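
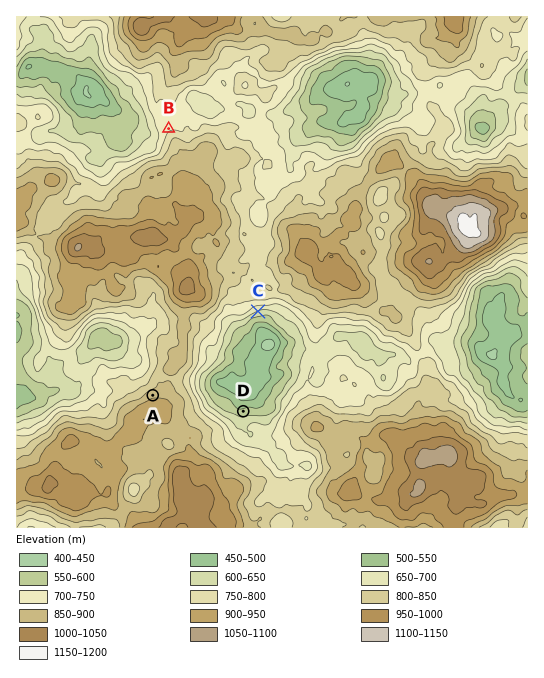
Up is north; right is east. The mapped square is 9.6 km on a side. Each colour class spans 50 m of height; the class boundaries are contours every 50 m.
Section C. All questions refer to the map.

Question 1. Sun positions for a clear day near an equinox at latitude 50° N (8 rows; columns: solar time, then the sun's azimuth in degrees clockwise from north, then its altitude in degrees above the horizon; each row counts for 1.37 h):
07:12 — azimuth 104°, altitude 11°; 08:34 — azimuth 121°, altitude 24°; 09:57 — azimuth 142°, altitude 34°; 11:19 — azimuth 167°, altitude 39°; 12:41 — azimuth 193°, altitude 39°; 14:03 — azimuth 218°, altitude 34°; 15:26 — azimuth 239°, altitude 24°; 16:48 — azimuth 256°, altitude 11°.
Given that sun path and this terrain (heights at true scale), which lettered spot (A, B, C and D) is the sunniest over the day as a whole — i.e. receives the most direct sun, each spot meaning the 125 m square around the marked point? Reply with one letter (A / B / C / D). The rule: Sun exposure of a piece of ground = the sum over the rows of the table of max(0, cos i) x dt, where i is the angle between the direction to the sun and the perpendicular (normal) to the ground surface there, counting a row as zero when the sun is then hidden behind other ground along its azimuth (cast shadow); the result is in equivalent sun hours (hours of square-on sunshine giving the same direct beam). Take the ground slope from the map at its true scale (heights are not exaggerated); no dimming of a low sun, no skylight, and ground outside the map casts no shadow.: C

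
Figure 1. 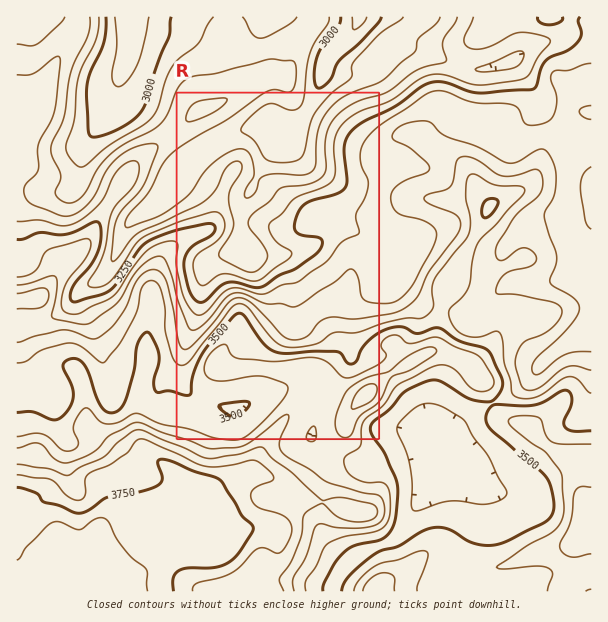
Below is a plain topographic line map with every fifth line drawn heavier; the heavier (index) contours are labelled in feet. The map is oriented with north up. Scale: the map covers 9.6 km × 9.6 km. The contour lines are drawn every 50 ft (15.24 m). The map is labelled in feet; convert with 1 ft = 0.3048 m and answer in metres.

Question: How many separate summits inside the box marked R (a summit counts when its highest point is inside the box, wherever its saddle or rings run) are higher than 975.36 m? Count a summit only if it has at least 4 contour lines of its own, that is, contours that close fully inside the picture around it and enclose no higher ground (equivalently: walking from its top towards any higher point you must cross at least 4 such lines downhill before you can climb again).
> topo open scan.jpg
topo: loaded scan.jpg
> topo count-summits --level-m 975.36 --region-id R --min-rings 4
0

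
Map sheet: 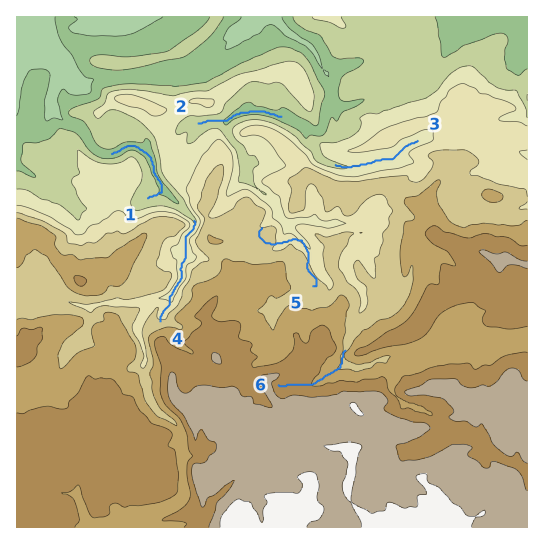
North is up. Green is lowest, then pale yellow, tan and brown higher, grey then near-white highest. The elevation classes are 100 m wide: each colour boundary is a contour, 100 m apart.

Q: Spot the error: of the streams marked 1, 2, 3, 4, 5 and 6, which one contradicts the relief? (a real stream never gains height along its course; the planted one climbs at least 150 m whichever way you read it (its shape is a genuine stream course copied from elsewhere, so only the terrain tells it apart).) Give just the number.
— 5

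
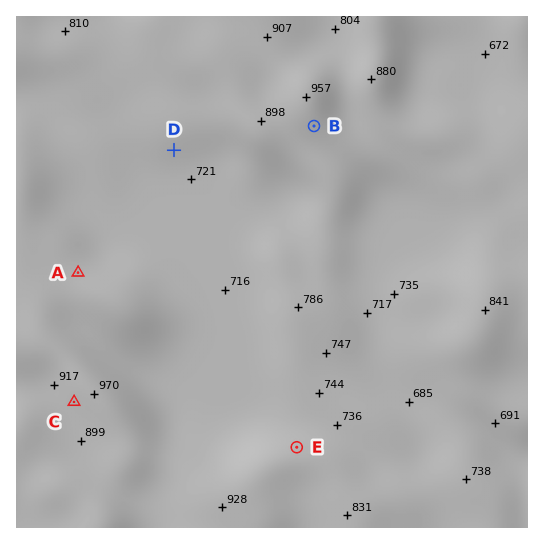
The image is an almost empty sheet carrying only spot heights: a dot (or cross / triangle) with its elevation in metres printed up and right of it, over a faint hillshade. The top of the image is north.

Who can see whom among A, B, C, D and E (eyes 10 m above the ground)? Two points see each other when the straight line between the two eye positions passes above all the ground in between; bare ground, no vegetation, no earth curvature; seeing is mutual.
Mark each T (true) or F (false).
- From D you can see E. T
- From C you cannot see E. T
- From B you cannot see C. T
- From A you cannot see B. F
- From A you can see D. T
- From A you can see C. F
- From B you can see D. F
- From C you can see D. F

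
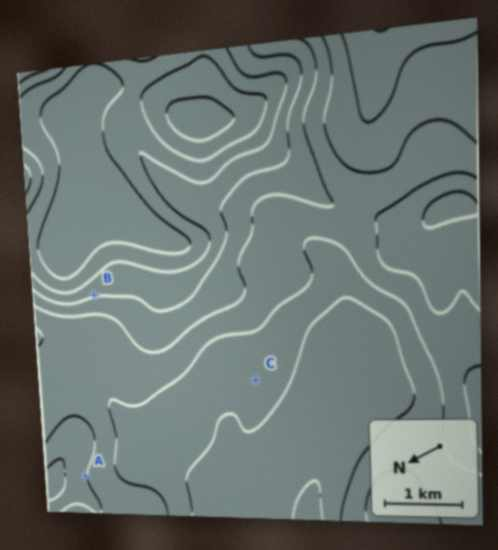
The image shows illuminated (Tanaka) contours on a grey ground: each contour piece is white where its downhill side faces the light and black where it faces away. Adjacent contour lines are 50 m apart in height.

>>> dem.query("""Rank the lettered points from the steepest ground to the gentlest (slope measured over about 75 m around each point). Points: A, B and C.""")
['B', 'A', 'C']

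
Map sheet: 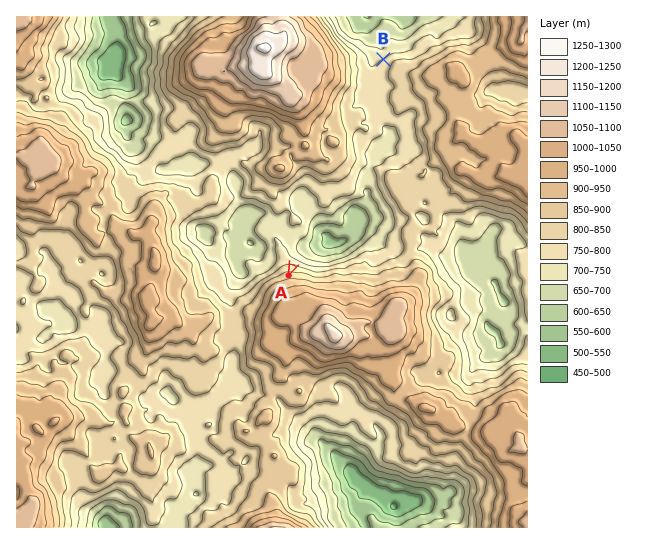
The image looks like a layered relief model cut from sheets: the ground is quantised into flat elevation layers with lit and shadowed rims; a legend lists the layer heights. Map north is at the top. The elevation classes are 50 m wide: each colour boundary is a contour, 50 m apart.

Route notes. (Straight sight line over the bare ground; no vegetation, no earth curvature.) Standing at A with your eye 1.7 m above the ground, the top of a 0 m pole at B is hidden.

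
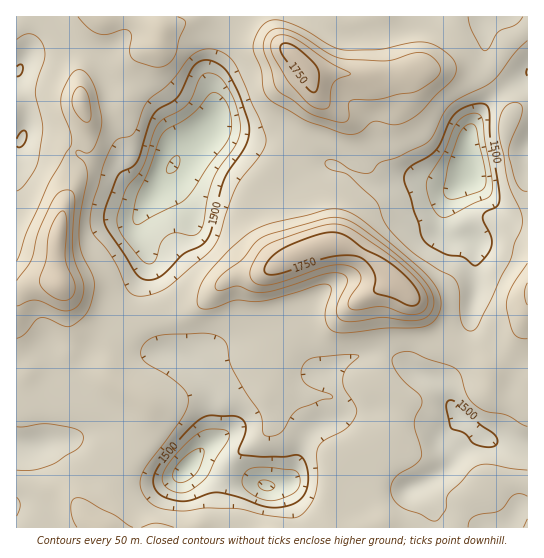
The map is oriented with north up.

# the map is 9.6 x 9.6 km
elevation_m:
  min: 1350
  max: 1780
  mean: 1560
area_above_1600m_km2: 17.6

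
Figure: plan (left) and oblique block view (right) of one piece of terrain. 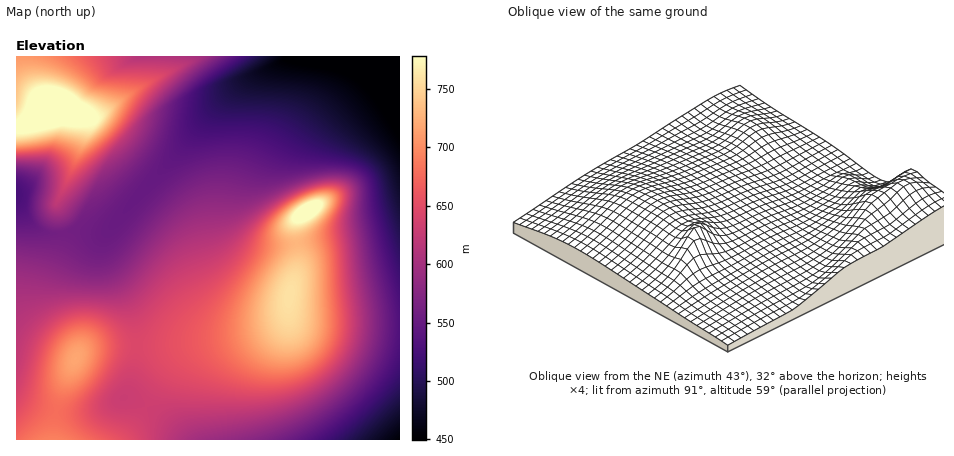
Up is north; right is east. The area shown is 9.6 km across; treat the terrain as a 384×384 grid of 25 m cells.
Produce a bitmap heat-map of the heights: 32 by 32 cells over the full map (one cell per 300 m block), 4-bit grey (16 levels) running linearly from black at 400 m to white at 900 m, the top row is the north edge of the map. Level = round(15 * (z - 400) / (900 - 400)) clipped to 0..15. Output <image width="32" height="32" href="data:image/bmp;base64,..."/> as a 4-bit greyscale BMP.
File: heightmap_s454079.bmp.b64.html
<image width="32" height="32" href="data:image/bmp;base64,Qk12AgAAAAAAAHYAAAAoAAAAIAAAACAAAAABAAQAAAAAAAACAAATCwAAEwsAABAAAAAAAAAAAAAAABEREQAiIiIAMzMzAERERABVVVUAZmZmAHd3dwCIiIgAmZmZAKqqqgC7u7sAzMzMAN3d3QDu7u4A////AIiZiIiHd3ZmZmZVVURDMyKIiIiHd3d3ZmZmZmVVRDMyiIiId3d3d3d3d3ZmZVRDM3iIiId3d3d3d3d3d2ZVRDN4iZmHd3d3d3iIiId3ZVRDeImZiHd3d4iIiImYh3ZVRHeJmZh3d4iIiImZmZh3ZUR3iZmYh3eIiIiZmqqZh2VUd4iZmId3iIiImaqqqYdmVHd4iIh3d4iIiJmquqmHZlRnd3d3d3d4iIiZqruph2ZUZmZ3d2d3d4iImaq7qYdmVGZmZmZmd3d3iImqu6mHZVRmZmVVZmd3d3iJmruph2VEZlVVVVZmd3d3iJqqqYdlRFVVVVVVZmZ3d3iZqqmHZUNVVVVVVVZmZmd4iaqph2VDVVVVVVVVZmZmd4mqqYdVQ0VWVVVVVVZmZmZ5rLqHVENFZmVVVVVVVmZmZ5vLl1QzRWdmVVVVVVVVVVZompdUM0VndmVVVFVVVVVVVWd2VDJVZ4dmVVREVVVVVERVVEMyd3eIdmVVREREREREREMzIpmZmph2VURERERERDMzMiK7uquphmVURERERDMzMyIizMzMupdlVEQzMzMzMzIiIbzdzLuYdlRDMzMzMzMiIiG8zcuqmYdVQzMzMzMiIiIRq7u6mYiHZVQzMiIiIiIhEaqqmYh3d3ZVQzIiIiIhERGZmZiHd3d2ZlRDIiERERER"/>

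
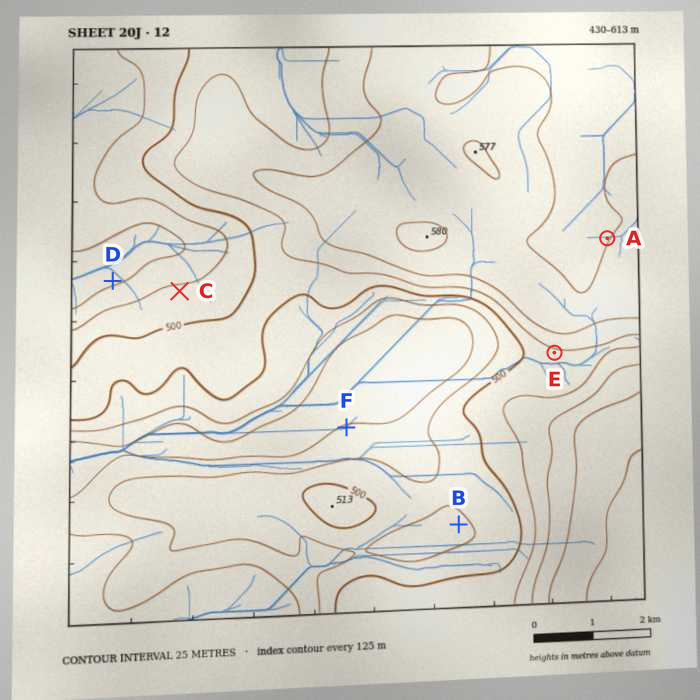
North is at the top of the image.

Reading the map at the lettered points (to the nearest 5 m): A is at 550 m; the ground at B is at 470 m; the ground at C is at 480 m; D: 445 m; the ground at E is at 520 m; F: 450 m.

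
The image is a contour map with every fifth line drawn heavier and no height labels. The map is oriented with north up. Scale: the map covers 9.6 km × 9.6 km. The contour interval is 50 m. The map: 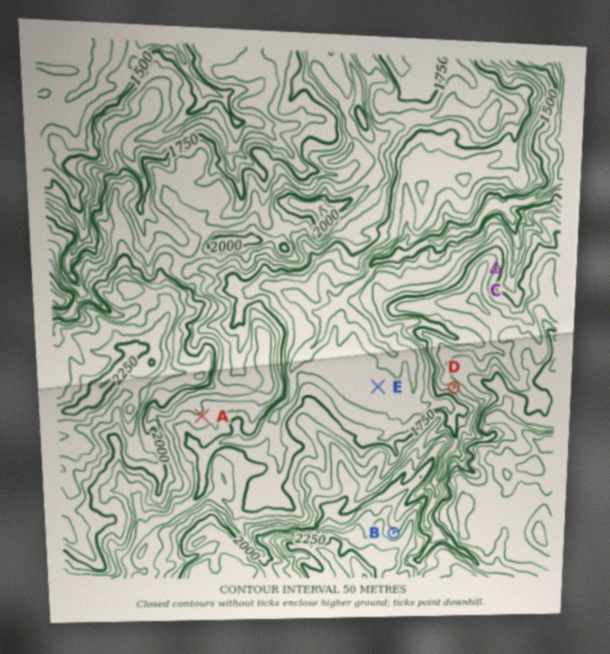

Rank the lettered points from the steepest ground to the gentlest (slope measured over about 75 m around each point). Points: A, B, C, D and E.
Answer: D C B A E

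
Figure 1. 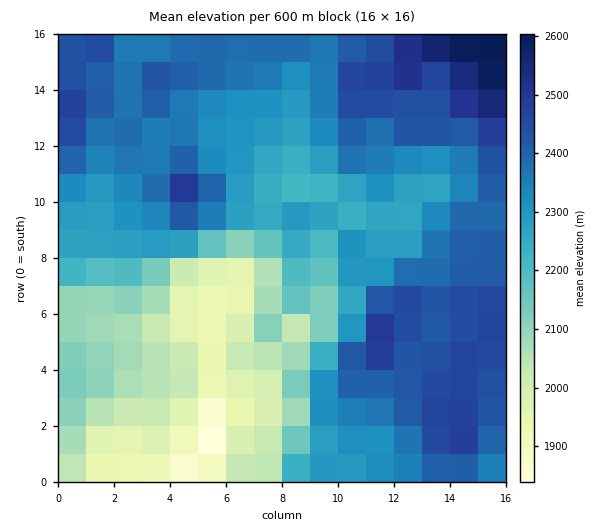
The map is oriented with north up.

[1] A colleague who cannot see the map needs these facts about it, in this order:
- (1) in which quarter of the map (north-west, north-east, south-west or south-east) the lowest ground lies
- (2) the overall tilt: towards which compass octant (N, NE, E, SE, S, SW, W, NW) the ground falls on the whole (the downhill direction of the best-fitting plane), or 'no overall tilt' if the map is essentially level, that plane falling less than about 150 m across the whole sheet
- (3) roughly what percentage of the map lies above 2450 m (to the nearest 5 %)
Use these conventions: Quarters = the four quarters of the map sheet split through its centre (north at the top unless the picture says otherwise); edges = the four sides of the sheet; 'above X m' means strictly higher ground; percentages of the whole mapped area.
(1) The lowest ground is in the south-west quarter.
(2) Overall the map slopes down towards the south-west.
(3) About 15 % of the map lies above 2450 m.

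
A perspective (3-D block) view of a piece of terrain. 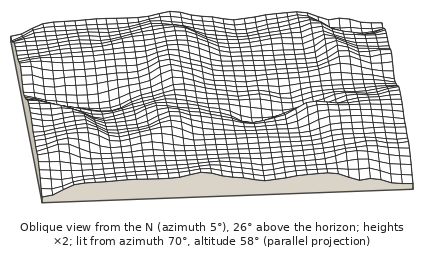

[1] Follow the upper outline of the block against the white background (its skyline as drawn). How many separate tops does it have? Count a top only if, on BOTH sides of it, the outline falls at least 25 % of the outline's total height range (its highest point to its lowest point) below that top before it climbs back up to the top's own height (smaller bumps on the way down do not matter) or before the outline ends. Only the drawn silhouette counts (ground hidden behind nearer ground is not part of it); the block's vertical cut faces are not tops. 0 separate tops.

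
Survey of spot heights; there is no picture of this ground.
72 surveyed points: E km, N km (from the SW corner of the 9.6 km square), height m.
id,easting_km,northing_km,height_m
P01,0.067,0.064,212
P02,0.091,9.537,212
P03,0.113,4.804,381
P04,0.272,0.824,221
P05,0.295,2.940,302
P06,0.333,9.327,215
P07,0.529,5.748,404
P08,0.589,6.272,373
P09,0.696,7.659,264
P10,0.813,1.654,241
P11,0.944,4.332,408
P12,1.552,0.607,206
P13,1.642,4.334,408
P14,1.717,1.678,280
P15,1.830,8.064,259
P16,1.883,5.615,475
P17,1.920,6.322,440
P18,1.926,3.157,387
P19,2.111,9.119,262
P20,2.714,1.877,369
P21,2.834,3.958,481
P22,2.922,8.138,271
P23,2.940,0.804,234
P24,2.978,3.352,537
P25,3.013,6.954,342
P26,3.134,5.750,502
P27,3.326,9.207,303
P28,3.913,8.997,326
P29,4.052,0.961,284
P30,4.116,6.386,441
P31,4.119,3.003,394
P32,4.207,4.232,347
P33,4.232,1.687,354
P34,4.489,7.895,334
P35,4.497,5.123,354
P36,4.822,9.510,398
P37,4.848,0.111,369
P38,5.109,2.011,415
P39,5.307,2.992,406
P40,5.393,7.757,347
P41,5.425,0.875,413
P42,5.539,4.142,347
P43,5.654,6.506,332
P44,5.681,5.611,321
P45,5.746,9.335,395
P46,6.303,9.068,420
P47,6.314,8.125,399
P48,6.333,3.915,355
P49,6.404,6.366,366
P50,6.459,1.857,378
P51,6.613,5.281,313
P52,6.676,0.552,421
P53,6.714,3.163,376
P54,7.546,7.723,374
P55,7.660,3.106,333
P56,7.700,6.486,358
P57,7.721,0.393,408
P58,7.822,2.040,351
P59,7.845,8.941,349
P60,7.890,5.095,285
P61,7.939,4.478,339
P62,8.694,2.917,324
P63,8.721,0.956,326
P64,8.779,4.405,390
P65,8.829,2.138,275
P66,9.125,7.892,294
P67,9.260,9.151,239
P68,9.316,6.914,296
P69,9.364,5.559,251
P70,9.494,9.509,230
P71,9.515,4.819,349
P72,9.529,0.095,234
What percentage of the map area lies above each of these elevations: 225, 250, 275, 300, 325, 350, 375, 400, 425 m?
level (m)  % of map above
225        96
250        91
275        84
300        76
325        64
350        48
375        34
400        18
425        9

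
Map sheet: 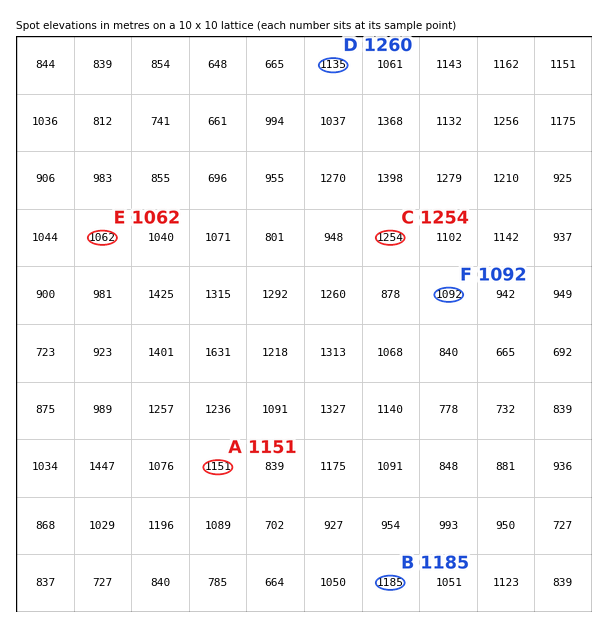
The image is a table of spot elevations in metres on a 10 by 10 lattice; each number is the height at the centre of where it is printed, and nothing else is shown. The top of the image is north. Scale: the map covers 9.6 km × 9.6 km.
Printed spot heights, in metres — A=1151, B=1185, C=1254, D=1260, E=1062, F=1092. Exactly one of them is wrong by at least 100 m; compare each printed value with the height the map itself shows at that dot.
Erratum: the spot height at D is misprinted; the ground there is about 1135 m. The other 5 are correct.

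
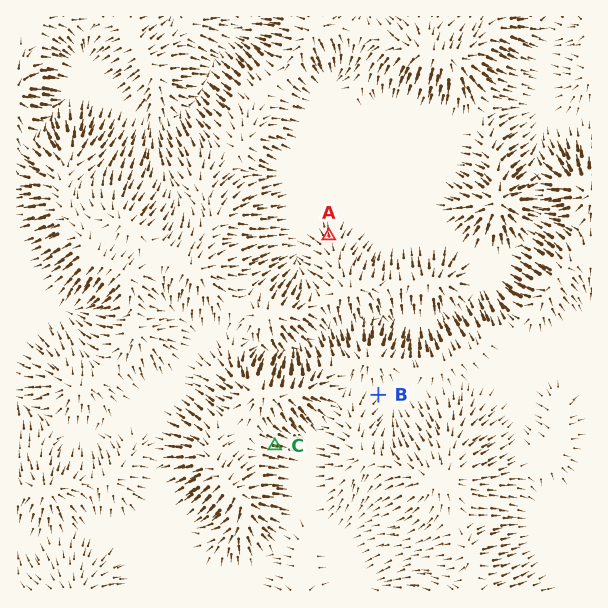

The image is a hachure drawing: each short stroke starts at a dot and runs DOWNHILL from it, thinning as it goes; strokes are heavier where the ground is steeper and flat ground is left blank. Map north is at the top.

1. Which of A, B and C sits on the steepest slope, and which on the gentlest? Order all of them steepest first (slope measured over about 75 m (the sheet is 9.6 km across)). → C A B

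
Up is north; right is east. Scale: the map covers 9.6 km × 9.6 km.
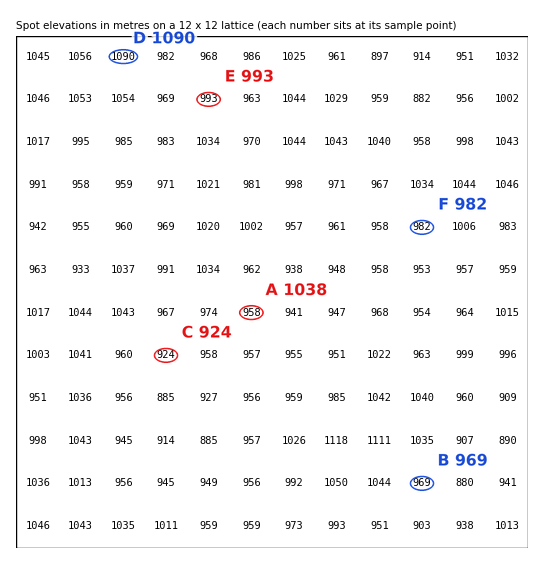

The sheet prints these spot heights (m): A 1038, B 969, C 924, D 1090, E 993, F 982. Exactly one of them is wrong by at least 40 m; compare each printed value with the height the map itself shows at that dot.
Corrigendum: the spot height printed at A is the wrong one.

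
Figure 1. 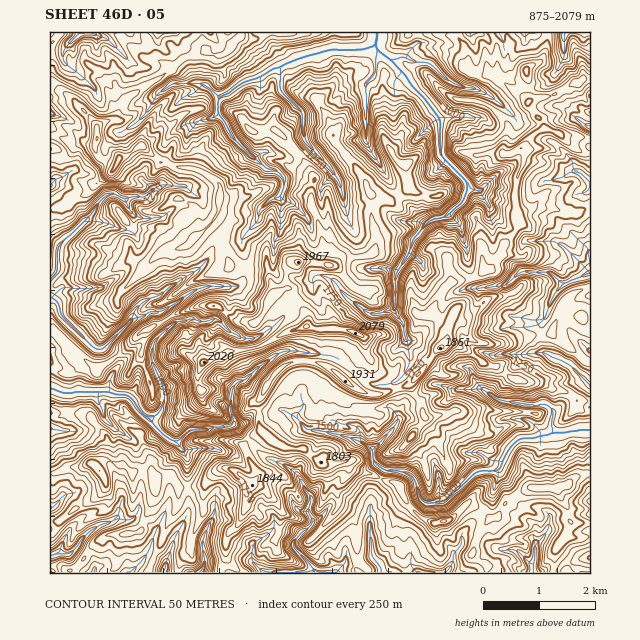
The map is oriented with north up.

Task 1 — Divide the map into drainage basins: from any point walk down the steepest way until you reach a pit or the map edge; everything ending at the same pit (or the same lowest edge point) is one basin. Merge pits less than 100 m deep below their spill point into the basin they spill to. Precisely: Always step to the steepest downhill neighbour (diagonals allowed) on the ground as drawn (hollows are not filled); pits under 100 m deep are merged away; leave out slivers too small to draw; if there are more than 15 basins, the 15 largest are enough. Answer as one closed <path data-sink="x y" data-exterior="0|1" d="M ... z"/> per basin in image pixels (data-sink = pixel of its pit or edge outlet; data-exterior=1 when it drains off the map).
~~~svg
<path data-sink="377 33" data-exterior="1" d="M457 32l-236 0 2 6 8 6-3 8-10 4-13-6-17 6-25 20-32 19-8 8-9 18-7 0-10 6-2 21 6 11 15 5 5-7 21-11 20 17 5 0 9 4 18 2 20 9 6 8 0 13-1 13-6 9 10 10 1 20 6 14 36 1 9 27 10-5 5 2 9 16 7 7 2 13 7 3 30 0 19 9 10-3 28 3 12-8 5-15 7 0 7-5 8-17 8-9 29-8 6-6 4 0 12-13 3-12 13-14 4-8-6-30 3-17 9-22-3-6 12-15 9-5-3-8-6-4-7-14-7-8-21-16-10-4-14 0-8-5 0-14-3-8-7-9z"/><path data-sink="590 430" data-exterior="1" d="M432 312l-6 3-7 0-5 15-7 6-13 2-9-3-11 0-10 3 4 19-23 23-16-13-14-5-22 0-12 5-7 8-16 25 3 30 17 15 13 4 13 0 20 15 25-2 6 7 5 2 38 13 9 20 12 12 16 8 15-5 17-15 4 0 10 5 9 9 5 0 13-17 20-13 29 0 12-4 9-8 12-2 0-72-13-1-7-7-16-4-14-7-11 0-17-5-14-11-15-4-16-13-14-7-6 0 1-17-5-2z"/><path data-sink="53 389" data-exterior="0" d="M288 288l-14 7-5 4-7 17-9 8-17-3-15-13-9-3-11 0-25 9-34 18-21 23-21 14-22-13-23-25-5 0 0 74 24 9 13 1 6 5 14 18 0 9-5 15 20 2 10 9 7-3 11 1 6 7 4-2 10 0 11 12 21-3 17-16 14 1 19 14 5-6 0-6-9-14-4-13 11-10 7-4-3-4-1-27 16-25 14-12 16-3 20 4 21 16 23-23-5-21-18-7-30 0-7-3-2-13-7-7z"/><path data-sink="50 297" data-exterior="1" d="M142 146l-21 11-8 14-27 23-12 4-11 9-13 2 0 121 5 1 23 25 19 13 24-14 21-23 34-18 25-9 11 0 9 3 15 13 17 3 9-8 7-17 6-6-9-27-36-1-6-14-1-20-10-10 6-9 0-29-21-13-36-7z"/><path data-sink="590 274" data-exterior="1" d="M540 207l-7 0-14 7 1 9-4 8-13 14-3 12-12 13-4 0-8 7-22 4-10 8-13 23 12 12 6 2 3-10 12 10 2 8 7 6 22 5 13-2 17-7 22-1 5-4 8-16 30 4 0-110-7 0-6 5-8 0-16-6z"/><path data-sink="335 572" data-exterior="1" d="M263 432l-8 3-11 10 4 13 9 14 0 6-6 7-4 19-9 20-11 11-1 20 2 6 10 12 129 0-1-5-5-4-4-10 1-21-3-12-9-10-8-5-1-17 11-17-1-10-23 2-20-15-13 0-10-3z"/><path data-sink="380 565" data-exterior="0" d="M349 462l-2 0 1 10-11 17 1 17 8 5 9 10 3 12 0 26 11 14 117-1 2-6-16-11 6-20 12-16-9-10-10-5-4 0-17 15-14 5-5-2-12-6-12-12-9-20-38-13-5-2z"/><path data-sink="80 33" data-exterior="1" d="M143 32l-93 1 0 48 3 0 37 36 7 14 4-7 6-3 7 0 3-4 6-14 8-8 37-24-2-4-9-9z"/><path data-sink="533 572" data-exterior="1" d="M557 488l-29 0-20 13-11 15-6 2-6 6-7 11-6 20 16 11-1 7 65 0 2-2 1-21 9-12 26-1 0-13-16 0-5-4-1-11z"/><path data-sink="56 554" data-exterior="0" d="M112 462l-10 0-5 4 9 16 0 4-6 9-24 13-16 13-10 0 0 52 20 0 15-15 4-8 7-7 12-8 27-2 8-5 0-5 12-28 0-17-5-7-11-1-7 3-7-7z"/><path data-sink="590 385" data-exterior="1" d="M452 316l-5 18 0 9 6 0 14 7 16 13 15 4 14 11 33 6 9 6 16 4 7 7 13-1 0-38-6-2-32-27-34 5-10 5-27 0-8-3-7-6-2-8z"/><path data-sink="590 182" data-exterior="1" d="M549 129l-7 0-7 4-12 15 3 6-9 22-3 17 4 22 15-8 20 1 16 6 8 0 13-7 0-53-14-5-17-16z"/><path data-sink="200 572" data-exterior="1" d="M229 469l-10 0-13 13-3 13 2 15-12 23-3 18-9 11-3 11 43-1 0-6 5-7 1-24 14-16 10-31 0-5-6-6z"/><path data-sink="94 572" data-exterior="1" d="M170 476l-10 0-5 3 0 16-12 28 0 5-4 4-14 3-17 0-6 3-13 12-4 8-14 14 76 1 15-32 4-15 12-22 0-19z"/><path data-sink="590 33" data-exterior="1" d="M590 32l-43 0 0 15-4 12-12 7-5 5 0 4-5 3-9 0-6-9 4-22-3-14-14-1-1 4 5 12 0 27 7 8 24 18 25-6 31-17 6 0z"/>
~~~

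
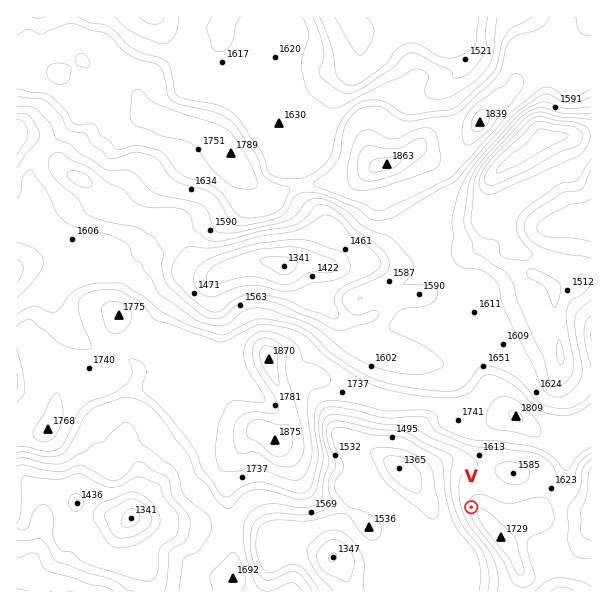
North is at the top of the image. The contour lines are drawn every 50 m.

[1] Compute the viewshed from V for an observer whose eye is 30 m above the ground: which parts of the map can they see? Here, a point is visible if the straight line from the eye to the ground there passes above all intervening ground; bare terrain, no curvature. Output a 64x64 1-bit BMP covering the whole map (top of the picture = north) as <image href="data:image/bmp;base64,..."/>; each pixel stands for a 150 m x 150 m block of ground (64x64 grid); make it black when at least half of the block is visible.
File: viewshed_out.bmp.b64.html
<image width="64" height="64" href="data:image/bmp;base64,Qk0+AgAAAAAAAD4AAAAoAAAAQAAAAEAAAAABAAEAAAAAAAACAAATCwAAEwsAAAIAAAAAAAAA////AAAAAAD8AAD/+f/+APwAAPvx//wA+AAA++H/+ADwAAD/wf/gAHAAAP+B/+AA4AAA/4H/wAAAAAD/wf/AAAAAAf/h/+AAAAAB+f//8AAAAAHx///wAAAAAcH//+AAAAABgf/+8AgAAAAB//78eAAAAAP//n/4AAAAB/////gAAAAH////+AAAAAf////4AAAAA////8AAAAAD///PgAAAAAP//AcAAAAAA//+AAAAAAAD/4AAAAAAAAf8AAAAAAAAB/AAAAAAAAAMAAAAAAAAAAwAAAAAAAAADAAAAAAAAAAAAAAAAAAAAAAAAAAAAAAAAAAAAAAAAAAAAAAAAAAAAAAAAAAAAAAAAAAAAAAAAAAAAAAAAAAAAAAAAAAAAAAAAAAAAAAAAAAAAAAAAAAAAAAAAAAAAAAAAAAAAAAAAAAAAAAAAAAAAAAAAAAAAAAAAAAAAAAAAAAAAAAAAAAAAAAAAAAAAAAAAAAAAAAAAAAAAAAAAAAAAAADgAAAAAAAAABAAAAAAAAAAAAAAAAAAAAAAAAAAAAAAAAAAAAAAAAAAAAAAAAAAAAAAAAAAAAAAAAAAAAAAAAAAAAAAAAAAAAAAAAAAAAAAAAAAAAAAAAAAAAAAAAAAAAAAAAAAAAAAAAAAAAAAAAAAAAAAAAAAAAAAAAAAAAAAAAAAAAAAAAAAAAAAA=="/>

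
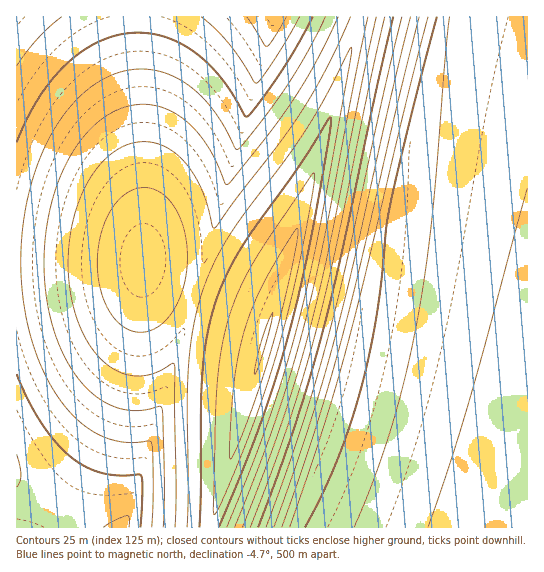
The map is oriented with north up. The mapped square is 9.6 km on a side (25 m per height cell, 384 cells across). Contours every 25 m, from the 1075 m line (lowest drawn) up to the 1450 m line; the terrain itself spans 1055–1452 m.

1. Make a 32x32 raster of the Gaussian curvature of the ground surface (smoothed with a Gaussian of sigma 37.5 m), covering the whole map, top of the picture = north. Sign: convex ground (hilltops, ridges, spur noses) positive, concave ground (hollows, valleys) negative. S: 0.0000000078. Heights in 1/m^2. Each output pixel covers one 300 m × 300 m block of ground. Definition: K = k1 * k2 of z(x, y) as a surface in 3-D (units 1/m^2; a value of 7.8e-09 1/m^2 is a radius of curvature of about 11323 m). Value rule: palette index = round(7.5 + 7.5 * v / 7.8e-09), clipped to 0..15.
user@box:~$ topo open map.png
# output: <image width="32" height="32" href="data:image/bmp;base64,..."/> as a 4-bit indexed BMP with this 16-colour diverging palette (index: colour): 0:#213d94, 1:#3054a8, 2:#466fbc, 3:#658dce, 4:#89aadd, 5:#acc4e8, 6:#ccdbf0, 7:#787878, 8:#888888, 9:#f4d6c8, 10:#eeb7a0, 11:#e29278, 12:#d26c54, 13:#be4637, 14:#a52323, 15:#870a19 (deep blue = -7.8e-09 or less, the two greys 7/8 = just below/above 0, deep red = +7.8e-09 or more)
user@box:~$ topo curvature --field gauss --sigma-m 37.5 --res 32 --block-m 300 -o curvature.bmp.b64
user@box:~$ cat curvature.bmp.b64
<image width="32" height="32" href="data:image/bmp;base64,Qk12AgAAAAAAAHYAAAAoAAAAIAAAACAAAAABAAQAAAAAAAACAAATCwAAEwsAABAAAAAAAAAAlD0hAKhUMAC8b0YAzo1lAN2qiQDoxKwA8NvMAHh4eACIiIgAyNb0AKC37gB4kuIAVGzSADdGvgAjI6UAGQqHAHZnd853d0d3d3d3d3d3d3d3d3ePd3d3d3d3d3d3d3d3d3d3fXd3iHd3Z3d3d3d3d3d3d3qHd4p3d2d3d3d3d3d3d3d4h3d8d3dnd3d3d3d3d3d3d2iHfYd3dnd3d3d3d3d3d4hXiHrXd3V3d3d3d3d3d4iIdYiI93d1d3d3d3d3d3iIiIOIiPh3dnd3d3d3d3d4iIiCeIjcd3dnd3d3d3d3iIiIhEiIn3d3V3d3d3d3d4iIiIcYiI+Hd2d3d3d3d3eIiIiICIiPp3d2d3d3d3d4iIiIiBaIivd3dnd3d3d3eIiIiIhhiIj3d3Z3d3d3d3iIiIiIgIiI+Hd3d3d3d3d4iIiIiIB4iLt3d3d3d3d3eIiIiIiFSIiNd3d3d3d3d3iIiIiIiBiIfId3d3d3d3d3iIiIiIgoiHqHd3h3d3d3d4iIiIiIRod4l3d4d3d3d3eIiIiIiHSHd4d3eId3d3d3eIiIiIiFh3d3d3iHd3d3d3iIiIiIhnd3dnd3h3d3d3d3iIiIiId3d3V3d4h3d3d3d4iIiIiHh3d0d3eId3d3d3d4iIiId5d3dWd3iHd3d3d3d3iIh3eYd3c3d3iHd3d3d3d3d3d3ind3N3d4h3d3d3d3d3d3d3t3dzZ3eId3d3d3d3d3d3d6h3dkd3iHd3d3d3d3d3d3eKd3c3d3iHd3"/>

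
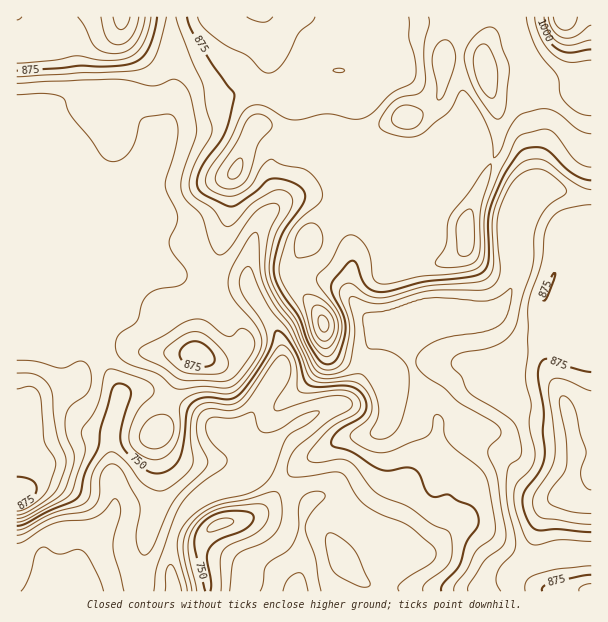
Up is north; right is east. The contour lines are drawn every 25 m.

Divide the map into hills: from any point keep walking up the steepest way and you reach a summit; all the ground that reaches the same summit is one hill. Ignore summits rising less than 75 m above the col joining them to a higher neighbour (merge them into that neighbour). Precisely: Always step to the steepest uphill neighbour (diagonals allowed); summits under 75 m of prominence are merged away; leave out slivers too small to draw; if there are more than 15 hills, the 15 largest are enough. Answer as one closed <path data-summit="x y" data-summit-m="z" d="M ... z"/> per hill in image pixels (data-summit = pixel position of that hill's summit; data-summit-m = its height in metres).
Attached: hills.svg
<path data-summit="564 17" data-summit-m="1096" d="M591 16l-420 0 3 88-15 42-3-11-11-13-26-26-5-2-24 0-13 3-17 6-16 13-7 16-6 20 0 7 39 92 2 20 9-11 9-2 18 4 30-3 35 13 34 18 41-4 0-23 8-32 6-10 14-15 12-7 11-3 18 0 18 6 10-2 1 22 6 24 0 24-3 23 9 15 33 36-10-2-7 0-2 2-12 36-13 22-20 6-31 16-26 21-18 7-15 16 3-10-5-9-10-7-9-16-15-11-16-9-38-15-16 0-8 3-5 7-8 30 2 49 3 11-1 19-6 11-24 22-10 27-16 14-3 4 1 4 117 0-3-44 5-18 9-17 17-14 62-27 7 3 37 26-5 17 0 46-6 23 1 5 295-1-1-37-36 0-16 6-12 0-21-12-27-20-14-5-10 3-26 24-12 4-16-1-15-6-12-13 14 2 16-47 13-14 12-6 7-7 3-40-5-15 4-8 23-25 10-7 17-7-8-34-25 2-16 4 11-7 39-15 16-10 6-10 6-20 0-7-3-6 0-21 10-26 16-22 12 0 29 8 11-1z"/><path data-summit="566 495" data-summit-m="936" d="M552 188l-12 0-5 6-18 33-3 9 0 21 3 6 0 7-3 12-9 18-16 10-49 20 40-4 8 34-17 7-10 7-23 25-4 8 5 15-3 40-7 7-12 6-13 14-16 47-12 0 10 11 22 7 15-1 14-9 13-15 15-6 14 5 27 20 21 12 12 0 16-6 37 0 0-357-19-3z"/><path data-summit="197 354" data-summit-m="895" d="M96 258l-12 1-11 10-5 15-1 28 7 15 23 18 23 45 0 6 11-5 16 0 38 15 30 20 7 12 14 13 8-25 38-60 0-21-4-10-26-42-2-6-14-1-17 4-12 0-34-18-35-13-30 3z"/><path data-summit="122 17" data-summit-m="984" d="M170 16l-154 1 1 319 27 0 15-5 20 1-9-11-3-9 1-28 4-9 0-20-41-96 0-7 9-29 13-15 15-8 22-6 24 0 5 2 26 26 11 13 3 11 15-42-2-77z"/><path data-summit="17 494" data-summit-m="899" d="M63 331l-13 1-6 4-28 0 1 256 37 0 4-8 16-14 10-27 24-22 7-15-5-75 10-32 0-9-23-45-14-11z"/><path data-summit="324 324" data-summit-m="983" d="M317 196l-18 0-17 6-20 19-9 19-6 33 1 12 30 50 4 10 0 21-38 60-8 20 4 12-1 8 13-14 18-7 26-21 31-16 20-6 13-22 12-36 2-2 16 0-32-34-9-15 3-23 0-24-4-15-4-28-9-1z"/><path data-summit="219 524" data-summit-m="781" d="M264 472l-63 27-17 14-9 17-5 18 0 25 4 19 122-1 6-27 0-46 5-17z"/>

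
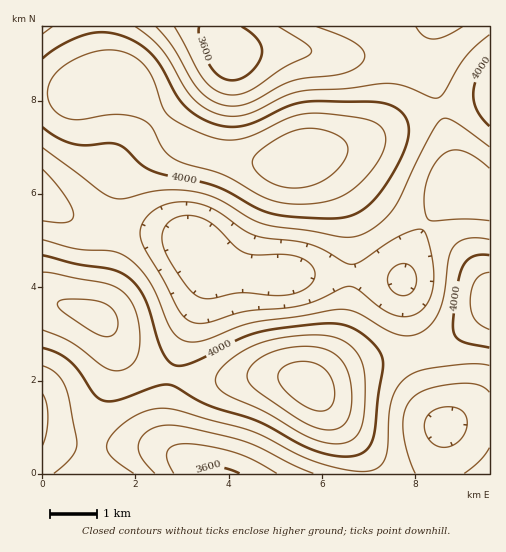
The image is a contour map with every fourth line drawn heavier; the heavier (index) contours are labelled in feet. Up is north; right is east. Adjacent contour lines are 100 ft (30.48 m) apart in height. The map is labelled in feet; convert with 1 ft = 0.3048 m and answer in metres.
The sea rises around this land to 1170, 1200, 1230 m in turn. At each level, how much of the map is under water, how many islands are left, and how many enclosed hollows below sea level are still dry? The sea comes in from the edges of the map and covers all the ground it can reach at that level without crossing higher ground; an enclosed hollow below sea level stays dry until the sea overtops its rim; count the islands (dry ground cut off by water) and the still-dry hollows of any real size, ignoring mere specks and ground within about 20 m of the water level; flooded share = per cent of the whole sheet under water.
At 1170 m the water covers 33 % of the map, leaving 0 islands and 0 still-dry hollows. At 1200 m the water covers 54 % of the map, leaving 0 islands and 0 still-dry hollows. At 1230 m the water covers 71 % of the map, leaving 1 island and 0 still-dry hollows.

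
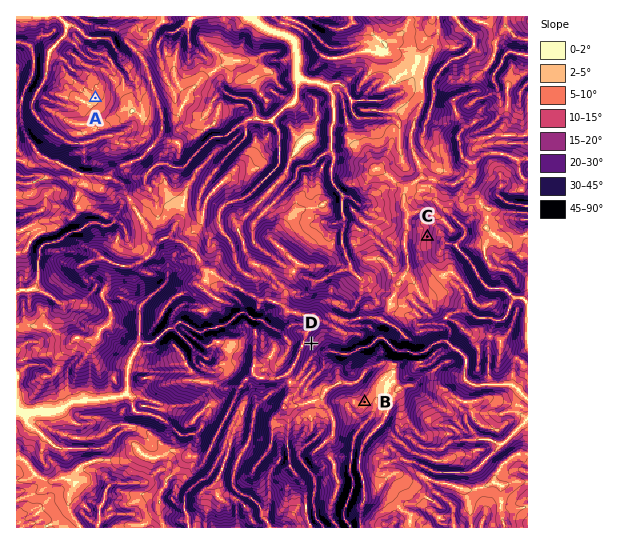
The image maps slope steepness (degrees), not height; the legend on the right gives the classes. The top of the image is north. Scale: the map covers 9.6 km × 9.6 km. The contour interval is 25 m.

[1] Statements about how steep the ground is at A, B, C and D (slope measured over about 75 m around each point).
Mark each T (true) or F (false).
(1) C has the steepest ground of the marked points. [F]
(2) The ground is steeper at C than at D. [F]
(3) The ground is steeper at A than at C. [F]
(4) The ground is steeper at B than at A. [T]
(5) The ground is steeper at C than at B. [T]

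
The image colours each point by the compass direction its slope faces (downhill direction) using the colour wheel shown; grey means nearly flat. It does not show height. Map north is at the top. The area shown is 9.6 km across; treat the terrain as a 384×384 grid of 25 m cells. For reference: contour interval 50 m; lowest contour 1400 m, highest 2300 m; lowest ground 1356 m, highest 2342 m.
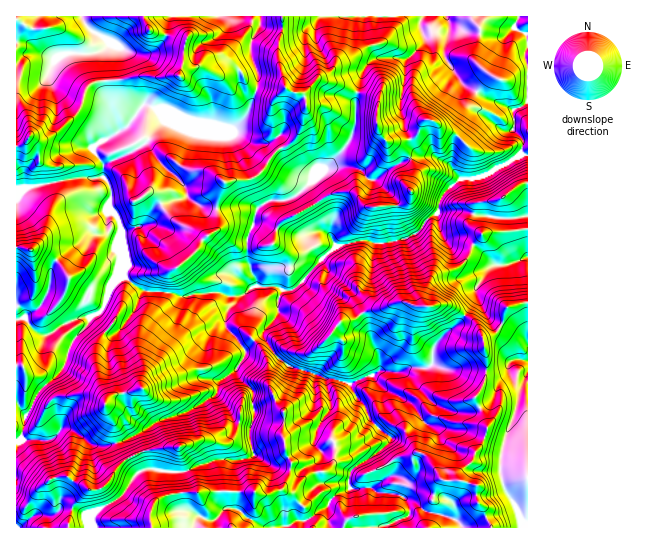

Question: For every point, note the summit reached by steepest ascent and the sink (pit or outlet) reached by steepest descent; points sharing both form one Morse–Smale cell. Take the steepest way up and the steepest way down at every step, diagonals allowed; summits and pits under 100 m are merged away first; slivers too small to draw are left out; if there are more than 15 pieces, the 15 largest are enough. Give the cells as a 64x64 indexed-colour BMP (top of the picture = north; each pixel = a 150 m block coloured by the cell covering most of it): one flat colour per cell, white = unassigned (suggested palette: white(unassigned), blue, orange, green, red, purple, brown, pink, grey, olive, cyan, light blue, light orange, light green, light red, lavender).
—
<image width="64" height="64" href="data:image/bmp;base64,Qk12CAAAAAAAAHYAAAAoAAAAQAAAAEAAAAABAAQAAAAAAAAIAAATCwAAEwsAABAAAAAAAAAA////ALR3HwAOf/8ALKAsACgn1gC9Z5QAS1aMAMJ34wB/f38AIr28AM++FwDox64AeLv/AIrfmACWmP8A1bDFAGZmZmZiIiIiIiIiIiIiIiIiIiIiIiIiKZmZmZmZn///ZmZmZmIiIiIiIiIiIiIiIiIiIiIiIiIiKZmZmZmf//BmZmZmZmIiIiIiIiIiIiIiIiIiIiIiIiIpmZmZmf//8GZmZmZmZiIiIiIiIiIiIiIiIiIiIiIiIimZmZmZ//8AZmZmZmZmZiIiIiIiIiIiIiIiIiIiIimZmZmZmZn/8ABmZmZmZmZmIiIiIiIiIiIiIiIiIiIimZmZmZmZn//wAGZmZmZmZmZiIiIiIiIiIiIiIiIiIiKZmZmZmZ////AAZmZmZmZmZmZmZmYiIiIiIiIiIiIiIpmZmZmZmf//8ABmZmZmZmZmZmZmZmZiIiIiIiIiIiIimZmZmZmZn//wAGZmZmZmZmZmZmZmZmZmZiIiIiIiIiIpmZmZmZmZ//AAZmZmZmREZmZmZmZmZmZiIiIiIiIiIiKZmZmZmZn/8AAEREZmRERERmZmZmZmZmIiIiIiIiIiIimZmZmZmZ/wAAREREREREREZmZmZmZmYiIiIiIiIiIpmZmZmZmZn/8ABEREREREREREZmZmZmIiIiIiIiIiIpmZmZmZmZmf/wAARERERERERERERmZmYiIiIiIiIiIimZmZmZmZmf//AABERERERERERERERmYiIiIiIiIiIimZmZmZu7u7D//wAAREREREREREREREQiIiIiIiIiIiKZmZmZu7u7sA//AABERERERERERERERCIiIiIiIiIiKZmZmZu7u7uwD/8AAAREREREREREREREQiIiIiIiIiMzmZmZm7u7u7sA//AAAAREREREREREREREIiIiIiIzMzMzmTm7u7u7uwAP8AAABERERERERERERERCIiIjMzMzMzMzMzM7u7u7AA/wAAAEREREREREREREREQiIjMzMzMzMzMzMzu7u7sAAAAAAABEREREREREREREQiIjMzMzMzMzMzMzO7u7uwAAAAAAAERERERERERERERCIjMzMzMzMzMzMzMzu7u7AAAAAHcABERARERERERERCIiMzMzMzMzMzMzMzM7u7uwAAAHd3AARAAERERERERCIiIjMzMzMzMzMzMzMzO7u7sAB3d3d3dwAAREREREREIiIiIzMzMzMzMzMzMzMzu7uwAHd3d3d3cAAERERERERCIiIjMzMzMzMzMzMzMzM7u7AAd3d3d3dwAAREREREREIiIiMzMzMzMzMzMzMzMzu7u7t3d3d3d3cAAEERERERERIiIzMzMzMzMzMzMzMzM7u7u3d3d3d3dwABEREREREREVUiIzMzMzMzMzMzMzMzu7u7d3d3d3d3cRERERERERERVSIiMzMzMzMzMzMzMzM7u7t3d3d3d3d3ERERERERERVVUiVTMzMzMzMzMzMzMzu7u3d3d3d3d3cRERERERERFVVVVVUzMzMzMzMzMzMzO7u7d3d3d3d3cREREREREREVVVVVVVMzMzMzMzMzMzO7u7t3d3d3d3dxERERERERERVVVVVVVVMzMzMzMzMzO7u7u3d3d3d3d3ERERERERERFVVVVVVVVVVVVVMzM7u7u7u7d3d3d3d3cRERERERERERVVVVVVVVVVVVVVM7u7u7u7t3d3d3d3dxERERERERERFVVVVVVVVVVVVVUzu7u7u7u3d3d3d3dxEREREREREREVVVVVVVVVVVVVVVW7sAAAAAd3d3d3d3ERERERERERERFVVVVVVVVVVVVVVQAAAAAAB3d3d3d3cRERERERERERERERVVVVVVVVVVVVAAAAAAAOd3d3d3dxEREREREREREREREVVVVVVVVVVVVQAAAAAA7u7ud3dxERERERERERERERERFVVVVVVVVVVVUAAAAADu7u7u7uERERERERERERERERERVVVYiFVVVVVVVVAAAO7u7u7u4REREREREREREREREREYiIiIiFVVVVVVVVAA7u7u7u4AARERERERERERERERERGIiIiIiFWIVVVVVVDu7u7u7gAAARERERERERERERERERiIiIiIiIiFVVVVXN7u7u7u4AAAEREREREREREREREREYiIiIiIiIVVVVVc3d3e7u7u4AABERERERERERERERERiIiIiIiIiFVVVczd3d3u7u7qAAARERGqqhERERERERGIiIiIiIiIhVWIzN3d3d7u7qqgABGqqqqqoREREREREYiIiIiIiIiFWIjM3d3d3e7uqqoKqqqqqqqhERERERERGIiIiIiIiIiIiMzd3d3d7u6qqqqqqqqqqqoREREREREYiIiIiIiIiIjMzN3d3d3e6qqqqqqqqqqqqhERERERERiIiIiIiIiIzMzM3d3d3d3qqqqqqqqqqqqqERERERERGIiIiIiIiMzMzMzd3d3d3dAAAAAKqqqqqqoREREREREYiIiIiIiMzMzMzN3d3d3d0AAAAAAKqqqqqhERERERERGIiIiIiMzMzMzM3d3d3d3QAAAAAAqqqqqqERERERERERiIiIiIzMzMzMwAAAAAANAAAAAACqqqqqERERERERERERERiIjMzMzMzAAAAAAAAAAAAAAKqqqqoREREREREREREREYiMzMzMzMAAAAAAAAAAAACqqqqqqqERERERERERERERiIzMzMzMwAAAAAAAAAAAqqqqqqqqoRERERERERERERGIjMzMzMzAAAAAAAAAAAqqqqqqqqqhEREREREREREREYiMzMzMzM"/>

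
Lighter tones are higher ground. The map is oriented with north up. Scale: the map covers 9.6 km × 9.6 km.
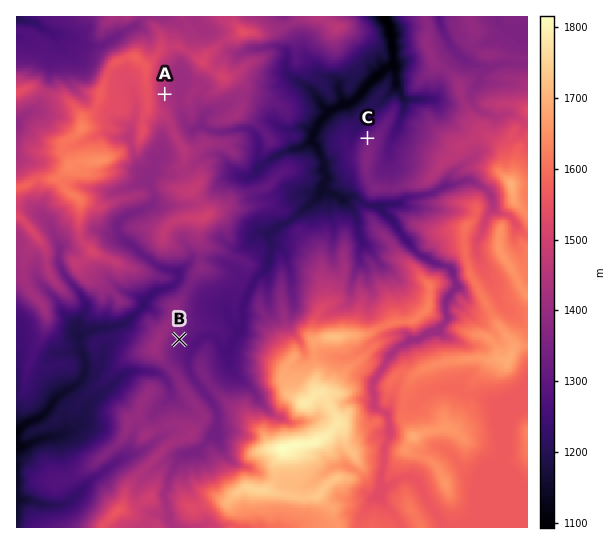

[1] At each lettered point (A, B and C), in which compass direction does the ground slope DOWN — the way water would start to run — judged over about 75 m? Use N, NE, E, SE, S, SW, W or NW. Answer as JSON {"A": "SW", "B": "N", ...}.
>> {"A": "E", "B": "SE", "C": "NW"}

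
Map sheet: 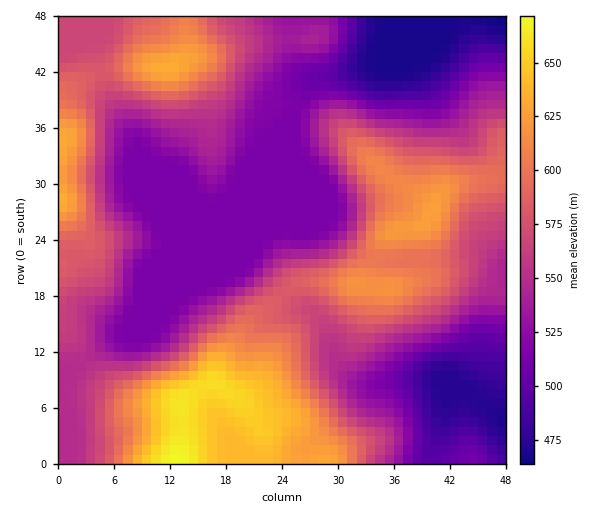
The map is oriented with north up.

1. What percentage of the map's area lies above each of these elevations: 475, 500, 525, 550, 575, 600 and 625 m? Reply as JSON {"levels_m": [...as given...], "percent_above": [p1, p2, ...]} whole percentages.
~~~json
{"levels_m": [475, 500, 525, 550, 575, 600, 625], "percent_above": [95, 89, 67, 52, 36, 21, 9]}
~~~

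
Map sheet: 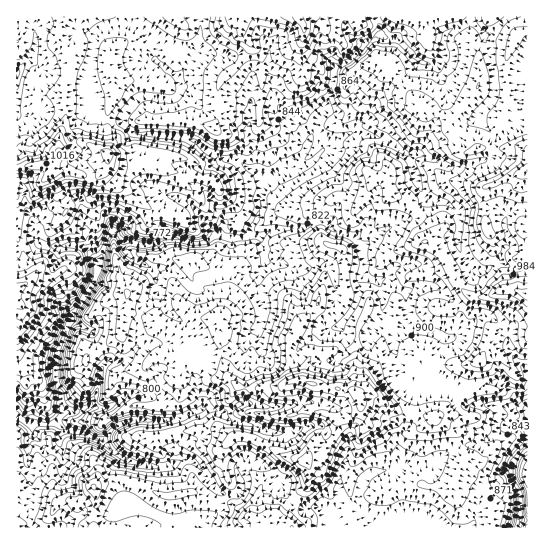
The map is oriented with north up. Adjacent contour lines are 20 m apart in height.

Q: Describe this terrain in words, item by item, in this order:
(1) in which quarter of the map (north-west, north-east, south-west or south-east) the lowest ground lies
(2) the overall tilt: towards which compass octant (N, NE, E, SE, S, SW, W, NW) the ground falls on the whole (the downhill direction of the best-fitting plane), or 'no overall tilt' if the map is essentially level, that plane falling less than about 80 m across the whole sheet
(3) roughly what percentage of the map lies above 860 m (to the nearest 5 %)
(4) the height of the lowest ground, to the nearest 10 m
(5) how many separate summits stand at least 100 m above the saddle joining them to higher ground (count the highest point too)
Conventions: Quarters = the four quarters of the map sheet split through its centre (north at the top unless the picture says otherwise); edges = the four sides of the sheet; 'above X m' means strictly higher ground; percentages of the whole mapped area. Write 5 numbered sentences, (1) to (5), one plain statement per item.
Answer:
(1) The lowest ground is in the south-west quarter.
(2) Overall the map slopes down towards the south-west.
(3) Ground above 860 m makes up about 65 % of the sheet.
(4) The lowest point is down at roughly 630 m.
(5) 4 summits rise at least 100 m above their surroundings.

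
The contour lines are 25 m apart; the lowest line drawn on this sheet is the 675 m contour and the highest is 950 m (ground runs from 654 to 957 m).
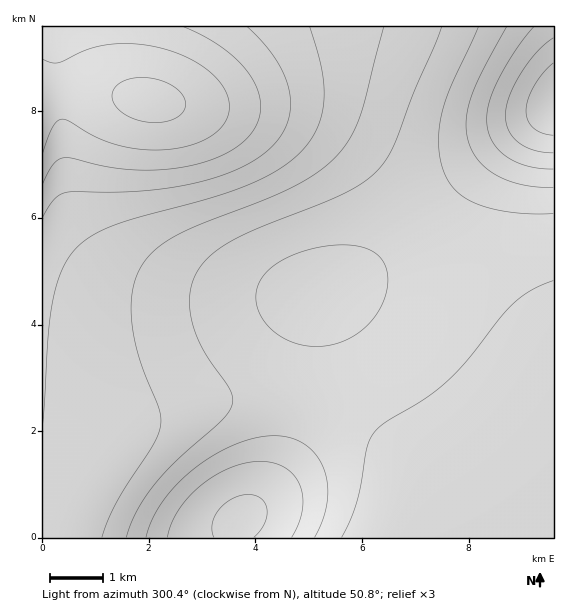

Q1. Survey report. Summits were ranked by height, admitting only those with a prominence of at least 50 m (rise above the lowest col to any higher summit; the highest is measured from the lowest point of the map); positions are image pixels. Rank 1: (151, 101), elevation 957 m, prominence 303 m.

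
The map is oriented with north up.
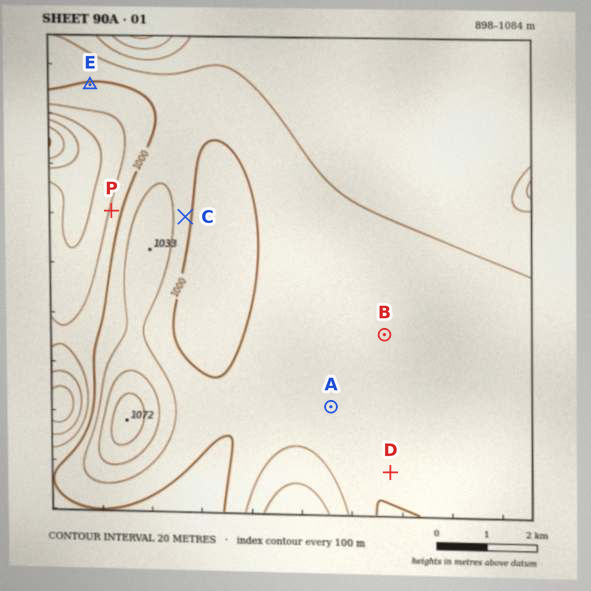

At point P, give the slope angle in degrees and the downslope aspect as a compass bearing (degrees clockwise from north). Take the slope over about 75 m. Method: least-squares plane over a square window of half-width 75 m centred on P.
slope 5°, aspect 285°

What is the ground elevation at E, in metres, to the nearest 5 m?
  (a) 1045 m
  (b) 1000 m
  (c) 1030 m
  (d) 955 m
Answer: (b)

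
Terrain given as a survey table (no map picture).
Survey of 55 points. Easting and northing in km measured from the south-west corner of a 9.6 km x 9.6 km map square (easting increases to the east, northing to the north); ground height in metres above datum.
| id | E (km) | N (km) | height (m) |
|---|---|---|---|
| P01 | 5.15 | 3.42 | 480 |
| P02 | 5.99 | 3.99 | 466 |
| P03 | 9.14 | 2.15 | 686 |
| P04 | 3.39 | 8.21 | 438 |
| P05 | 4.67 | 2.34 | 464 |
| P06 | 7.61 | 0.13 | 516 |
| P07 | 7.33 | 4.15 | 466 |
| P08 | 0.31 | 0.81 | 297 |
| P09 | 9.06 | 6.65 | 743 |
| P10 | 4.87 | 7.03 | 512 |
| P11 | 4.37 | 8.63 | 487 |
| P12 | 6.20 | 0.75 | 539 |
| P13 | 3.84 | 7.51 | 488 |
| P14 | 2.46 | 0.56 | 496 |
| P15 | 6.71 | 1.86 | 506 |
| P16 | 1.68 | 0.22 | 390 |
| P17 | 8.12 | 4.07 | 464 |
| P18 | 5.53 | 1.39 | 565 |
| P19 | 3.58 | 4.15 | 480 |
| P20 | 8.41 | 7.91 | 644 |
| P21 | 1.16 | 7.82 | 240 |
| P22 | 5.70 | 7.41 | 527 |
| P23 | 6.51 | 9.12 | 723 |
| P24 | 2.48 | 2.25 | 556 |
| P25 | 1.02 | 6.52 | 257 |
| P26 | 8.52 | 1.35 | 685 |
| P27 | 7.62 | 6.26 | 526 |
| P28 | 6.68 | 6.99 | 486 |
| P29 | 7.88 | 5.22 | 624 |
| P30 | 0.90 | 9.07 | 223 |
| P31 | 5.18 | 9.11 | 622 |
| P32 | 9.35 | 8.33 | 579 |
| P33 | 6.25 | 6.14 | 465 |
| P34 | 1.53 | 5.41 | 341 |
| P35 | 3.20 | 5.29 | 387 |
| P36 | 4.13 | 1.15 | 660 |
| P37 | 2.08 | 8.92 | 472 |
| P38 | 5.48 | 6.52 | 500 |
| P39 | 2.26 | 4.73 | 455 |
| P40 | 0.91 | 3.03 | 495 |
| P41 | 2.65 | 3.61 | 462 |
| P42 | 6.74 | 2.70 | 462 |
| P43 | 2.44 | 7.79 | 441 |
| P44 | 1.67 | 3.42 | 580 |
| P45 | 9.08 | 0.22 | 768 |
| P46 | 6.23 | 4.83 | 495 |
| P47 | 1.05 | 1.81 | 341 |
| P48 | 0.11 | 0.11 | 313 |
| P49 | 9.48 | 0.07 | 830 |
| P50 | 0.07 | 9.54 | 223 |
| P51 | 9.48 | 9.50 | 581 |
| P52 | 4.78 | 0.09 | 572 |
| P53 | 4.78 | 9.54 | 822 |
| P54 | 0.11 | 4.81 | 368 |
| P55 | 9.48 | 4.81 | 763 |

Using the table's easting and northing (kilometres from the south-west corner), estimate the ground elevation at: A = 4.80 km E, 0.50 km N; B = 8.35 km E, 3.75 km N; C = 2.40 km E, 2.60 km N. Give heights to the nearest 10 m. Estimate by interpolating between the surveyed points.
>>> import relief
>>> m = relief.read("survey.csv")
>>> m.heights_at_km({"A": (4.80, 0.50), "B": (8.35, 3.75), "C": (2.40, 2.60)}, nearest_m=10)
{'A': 660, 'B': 460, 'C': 570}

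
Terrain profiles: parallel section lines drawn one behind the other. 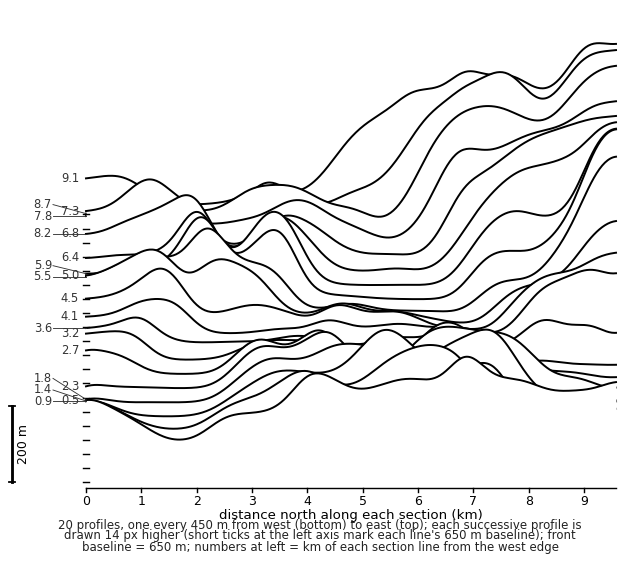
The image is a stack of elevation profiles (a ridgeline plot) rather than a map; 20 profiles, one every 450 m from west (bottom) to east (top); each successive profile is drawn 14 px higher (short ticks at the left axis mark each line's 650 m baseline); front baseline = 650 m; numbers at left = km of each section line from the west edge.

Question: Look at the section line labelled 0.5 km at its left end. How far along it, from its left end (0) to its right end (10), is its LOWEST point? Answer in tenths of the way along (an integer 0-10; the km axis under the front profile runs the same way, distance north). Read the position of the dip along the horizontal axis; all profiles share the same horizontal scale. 2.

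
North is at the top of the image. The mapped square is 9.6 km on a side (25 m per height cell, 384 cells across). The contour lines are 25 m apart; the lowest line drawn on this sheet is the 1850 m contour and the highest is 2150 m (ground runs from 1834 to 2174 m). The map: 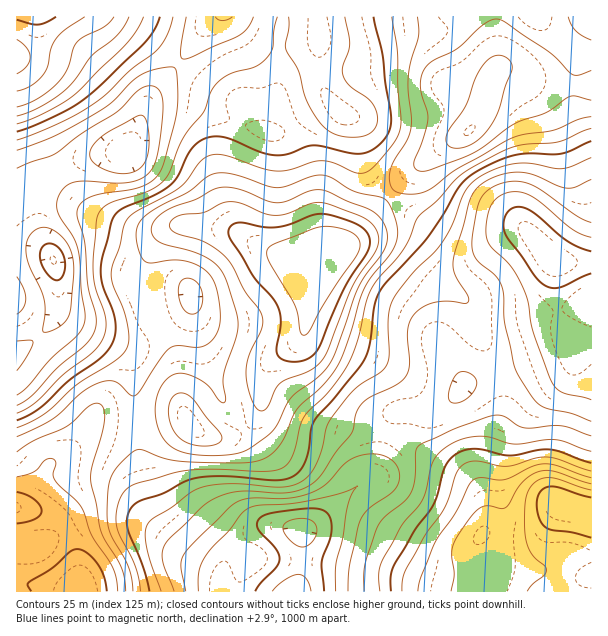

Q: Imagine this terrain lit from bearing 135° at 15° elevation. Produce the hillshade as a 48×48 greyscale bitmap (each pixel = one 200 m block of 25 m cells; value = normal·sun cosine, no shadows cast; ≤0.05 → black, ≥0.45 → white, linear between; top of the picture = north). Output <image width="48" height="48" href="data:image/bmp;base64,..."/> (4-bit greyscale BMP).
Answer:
<image width="48" height="48" href="data:image/bmp;base64,Qk32BAAAAAAAAHYAAAAoAAAAMAAAADAAAAABAAQAAAAAAIAEAAATCwAAEwsAABAAAAAAAAAAAAAAABEREQAiIiIAMzMzAERERABVVVUAZmZmAHd3dwCIiIgAmZmZAKqqqgC7u7sAzMzMAN3d3QDu7u4A////AHdmeJq8uqqqmIq8uXVVVVRVZ3iHd3d3eHdmd4m7uqqqmImruXVVVVRFZ3iId3d3d2ZmZ4mquqqqmIiaqHVVVUREVniId3iId3dmZ4maqqq7qYiIh2VEVVQ0RWeIh3iZiJmHeJqqqqq7upiIh2VEVVVDRFaIh3iZmaqYiau6qqqru6qaqYZVVVVDM0V4dmeJmZmYiavLqqqqu8u8zKh1VVVDM0VndlZ4iIiIiau7u7u7vM3d7tuXZUREM0VmZUVndmeIiaq7u7zMzM3d7+25dlVEREVmZDNFVGeImaqqqrzM3dzM3e3KmHZVREVmUyI0RGZ4maqpmqvN3czLvN3LqYdlRERWUyI0VVVniaqZmZq8zLu7u8y7qph2VDRWVCI1VkRWeJmZiImaqqq7u7u6qZh3VERWZURFZiI1Z5mYd3eJiImrzMuqmYh3ZURWd2VWZgEjVomYdmeIh3ibzdy6mYiId2VWd3ZmZxASNXiYZVaIh3eazd3cqZmIiHZmeId2ZyERI1eHZVZ4h3eKvN7ty6mZmYd3eIiHd0MhEjV3ZVZ3d2eJvN7ty7qZmYh3eIiId1QyIiRnZVZ3dmZ5q87ty6qpmYiIiImYd3ZDMiNWdmZ2ZlZnms3ty6qpiIiImZmYh4dkQzNGd3d2ZVVmeb3ty6qZiIiJmZmYiJh2RDNGeHd2ZVZVZ6zu26qpmIiJmZmYiKmHVURWeIh2ZmZmZ5ve3KqpmIiZmZmIiKqXZVVneIh2Zmd2Z5ve7LqqmYiZmZiIiKqXVFVniJmGZmeHd5rf/sqpmYiJmZh3Z5mGQ0VniZmHZmeHd4rP/9upmYiImZh2ZpmGQjRniZqYdmd3d3i+//3KmZiIiZh2ZqqXQzRWiaqph3d3d3ec//7cupmIiIiHd6qoVDRWeKqpiHd3d3d5zu7cu7qYiIiIiaqoZURFZ4mZh3dlVmZnm8zLvMupmIiImZqYdlRERWeHdmZlRFVWeKqrvMy6qYiImZmHZlQzIjRWZmZlQ0VVZ4mqvMzLqpiIiIh2ZVQyEAI0VWZlREVmZnmavN3cupmJmYh3ZVQyEAEkRWZmVEVmZniave7ty6mZmZiHdmVDIRI0VWZmVEVnZmeJvO/+3LqaqqmYiHdlMiNEVmZmVEVmZUVom9//7bqqu7uqqZmHUzNFVmdmZVVmVDNGeb3/7cu7u9zLu7qoZDNFZnd3dmZmVTM1Z4re7cu8zO7d3Mu5dURVZ3iIh3d3ZUNFZmiszLu7zO7u7dzKhlVmZ4iIiIiHd1RFZmaKu6qqu97u7t3bl1Vmd4iIiIiIh2VWd3Z4mZmZmrzd3d3cuGZnZneIiZiIiGVWeHd4mZmZiIq83c3dyoZmZmd3iZiIh2VFZ3d4iZmYh3ibzMzdy5dmZnd3iIh3d2VFVnd3iIiIh3iau7zNy6h2Znd3iId3d2VVVmZneIiIiIiaq7vMzLqGZmZ3iId3d2ZmZmZmd3d4iJmru7vMy7uXZVZniYh3d2Znd3Zmd3d3iJmru7vMy8uodlVniYh3d2Znd3dmd3d3iA=="/>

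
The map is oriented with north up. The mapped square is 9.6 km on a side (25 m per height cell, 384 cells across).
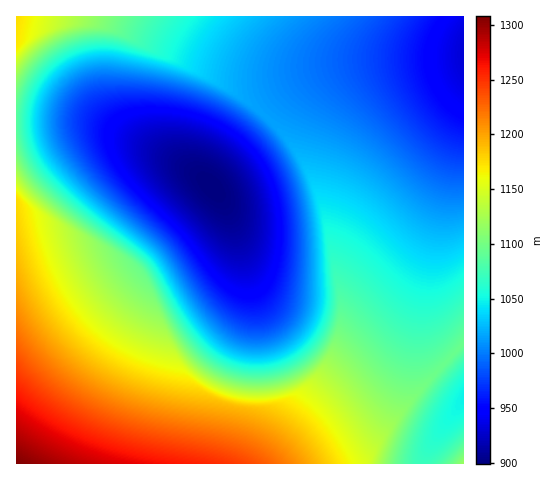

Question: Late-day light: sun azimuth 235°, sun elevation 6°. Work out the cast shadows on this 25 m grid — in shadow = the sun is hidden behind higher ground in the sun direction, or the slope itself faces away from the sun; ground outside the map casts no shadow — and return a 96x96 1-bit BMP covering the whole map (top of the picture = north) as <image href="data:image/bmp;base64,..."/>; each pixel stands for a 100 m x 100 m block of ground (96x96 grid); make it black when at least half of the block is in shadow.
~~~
<image width="96" height="96" href="data:image/bmp;base64,Qk2+BAAAAAAAAD4AAAAoAAAAYAAAAGAAAAABAAEAAAAAAIAEAAATCwAAEwsAAAIAAAAAAAAA////AAAAAAAAAAAAAAAAAAAAAAAAAAAAAAAAAAAAAAAAAAAAAAAAAAAAAAAAAAAAAAAAAAAAAAAAAAAAAAAAAAAAAAAAAAAAAAAAAAAAAAAAAAAAAAAAAAAAAAAAAAAAAAAAAAAAAAAAAAAAAAAAAAAAAAAAAAAAAAAAAAAAAAAAAAAAAAAAAAAAAAAAAAAAAAAAAAAAAAAAAAAAAAAAAAAAAAAAAAAAAAfwAAAAAAAAAAAAAD/wAAAAAAAAAAAAAH/4AAAAAAAAAAAAAP/4AAAAAAAAAAAAA//4AAAAAAAAAAAAA//4AAAAAAAAAAAAB//8AAAAAAAAAAAAD//8AAAAAAAAAAAAH//8AAAAAAAAAAAAH//4AAAAAAAAAAAAP//4AAAAAAAAAAAAP//4AAAAAAAAAAAAP//4AAAAAAAAAAAAf//wAAAAAAAAAAAAf//wAAAAAAAAAAAA///wAAAAAAAAAAAA///gAAAAAAAAAAAA///AAAAAAAAAAAAB///AAAAAAAAAAAAB//+AAAAAAAAAAAAB//+AAAAAAAAAAAAD//8AAAAAAAAAAAAD//8AAAAAAAAAAAAD//4AAAAAAAAAAAAH//4AAAAAAAAAAAAH//wAAAAAAAAAAAAP//wAAAAAAAAAAAAP//wAAAAAAAAAAAAf//gAAAAAAAAAAAA///gAAAAAAAAAAAB///AAAAAAAAAAAAH///AAAAAAAAAAAAP///AAAAAAAAAAAA///+AAAAAAAAAAAD///+AAAAAAAAAAAP///+AAAAAAAAAAA////8AAAAAAAAAAD////8AAAAAAAAAAP////4AAAAAAAAAA/////wAAAAAAAAAD/////gAAAAAAAAAP/////AAAAAAAAAAf////8AAAAAAAAAB/////4AAAAAAAAAD/////gAAAAAAAAAD/////AAAAAAAAAAD////8AAAAAAAAAAD////4AAAAAAAAAAD////gAAAAAAAAAAD////AAAAAAAAAAAD///8AAAAAAAAAAAD///4AAAAAAAAAAAD///gAAAAAAAAAAAD///AAAAAAAAAAAAD//8AAAAAAAAAAAAD//4AAAAAAAAAAAAD/+AAAAAAAAAAAAAD/wAAAAAAAAAAAAAD+AAAAAAAAAAAAAADwAAAAAAAAAAAAAACAAAAAAAAAAAAAAAAAAAAAAAAAAAAAAAAAAAAAAAAAAAAAAAAAAAAAAAAAAAAAAAAAAAAAAAAAAAAAAAAAAAAAAAAAAAAAAAAAAAAAAAAAAAAAAAAAAAAAAAAAAAAAAAAAAAAAAAAAAAAAAAAAAAAAAAAAAAAAAAAAAAAAAAAAAAAAAAAAAAAAAAAAAAAAAAAAAAAAAAAAAAAAAAAAAAAAAAAAAAAAAAAAAAAAAAAAAAAAAAAAAAAAAAAAAAAAAAAAAAAAAAAAAAAAAAAAAAAAAAAAAAAAAAAAAAAAAAAAAAAAAAAAAAAAAAAAAAAAAAAAAAAAAAAAAAAAAAAAAAAAAAAAAAAAAAAAAAAAAAAAAAAAAAA="/>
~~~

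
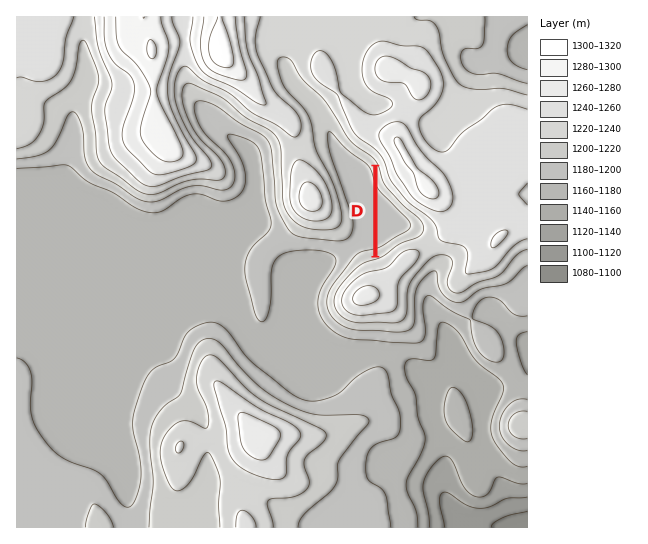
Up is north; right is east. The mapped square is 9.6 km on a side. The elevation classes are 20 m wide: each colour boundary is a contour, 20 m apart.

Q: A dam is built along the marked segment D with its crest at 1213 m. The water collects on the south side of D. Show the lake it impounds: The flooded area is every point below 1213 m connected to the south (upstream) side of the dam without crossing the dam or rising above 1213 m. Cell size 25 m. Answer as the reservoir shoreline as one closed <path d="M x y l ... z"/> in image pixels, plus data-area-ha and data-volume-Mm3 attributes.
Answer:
<path d="M378 173l-1 81 2 1 19-14 17-6 4-4 1-5-3-5-33-32-4-7-2-9z" data-area-ha="60" data-volume-Mm3="8.40"/>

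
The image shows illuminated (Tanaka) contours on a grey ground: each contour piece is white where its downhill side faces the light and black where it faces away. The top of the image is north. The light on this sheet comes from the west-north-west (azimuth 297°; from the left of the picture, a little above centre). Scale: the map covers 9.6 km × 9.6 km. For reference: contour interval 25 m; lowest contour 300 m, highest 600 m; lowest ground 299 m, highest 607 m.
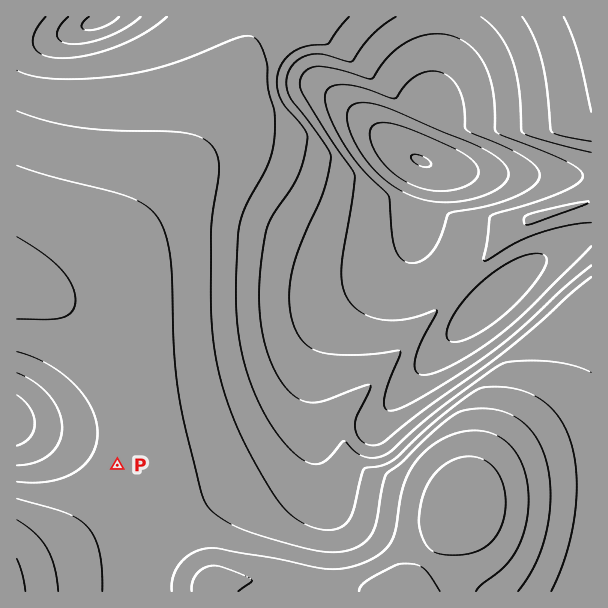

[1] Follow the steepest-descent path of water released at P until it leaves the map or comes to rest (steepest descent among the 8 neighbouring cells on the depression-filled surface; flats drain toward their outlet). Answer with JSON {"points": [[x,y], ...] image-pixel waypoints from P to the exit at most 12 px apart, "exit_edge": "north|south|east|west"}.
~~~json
{"points": [[117, 465], [105, 453], [93, 450], [81, 447], [69, 444], [57, 440], [45, 437], [33, 432], [21, 428], [17, 426]], "exit_edge": "west"}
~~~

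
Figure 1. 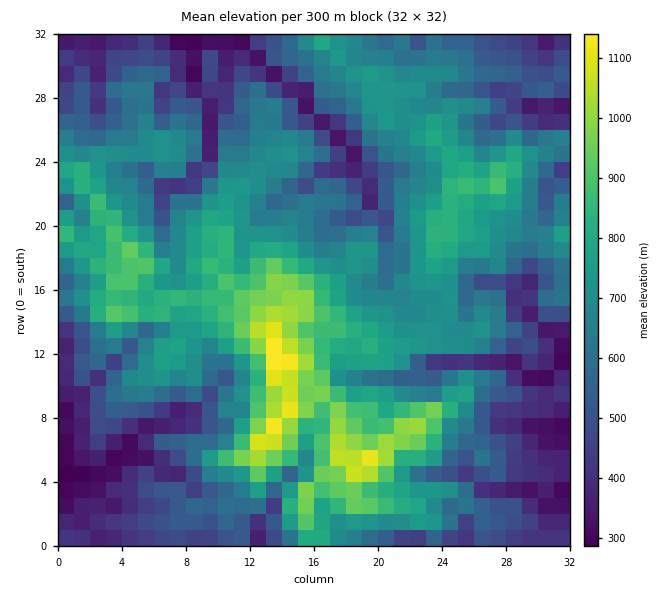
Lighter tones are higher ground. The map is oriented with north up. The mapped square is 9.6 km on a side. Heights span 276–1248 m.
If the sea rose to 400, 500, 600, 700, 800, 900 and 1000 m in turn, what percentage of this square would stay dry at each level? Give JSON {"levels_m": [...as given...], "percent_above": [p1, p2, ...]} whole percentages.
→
{"levels_m": [400, 500, 600, 700, 800, 900, 1000], "percent_above": [86, 73, 58, 37, 19, 9, 4]}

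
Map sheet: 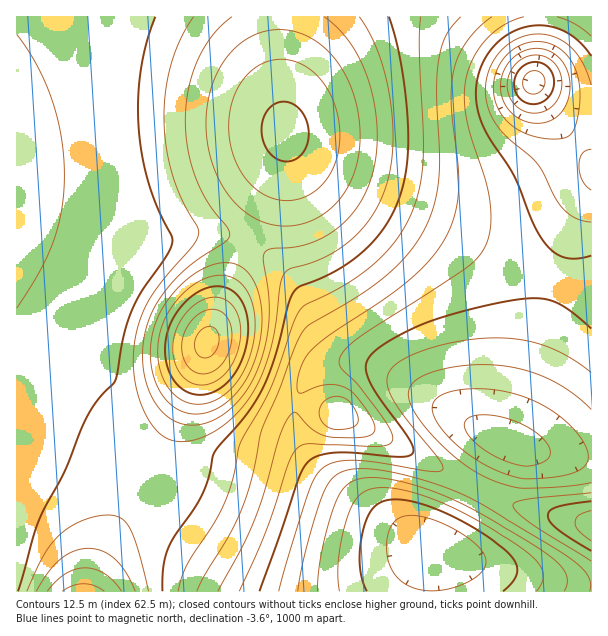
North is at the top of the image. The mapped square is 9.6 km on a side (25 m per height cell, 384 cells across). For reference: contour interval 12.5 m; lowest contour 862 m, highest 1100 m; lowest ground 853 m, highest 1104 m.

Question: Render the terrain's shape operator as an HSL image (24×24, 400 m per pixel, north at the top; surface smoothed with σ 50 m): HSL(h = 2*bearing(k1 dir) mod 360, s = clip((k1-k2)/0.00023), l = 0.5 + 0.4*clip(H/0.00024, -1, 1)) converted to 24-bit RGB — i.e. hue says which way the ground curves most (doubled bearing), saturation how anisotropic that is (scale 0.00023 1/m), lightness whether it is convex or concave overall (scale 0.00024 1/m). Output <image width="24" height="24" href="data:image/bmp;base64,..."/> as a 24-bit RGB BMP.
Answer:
<image width="24" height="24" href="data:image/bmp;base64,Qk32BgAAAAAAADYAAAAoAAAAGAAAABgAAAABABgAAAAAAMAGAAATCwAAEwsAAAAAAAAAAAAAUr8+kshNx8hXwYtVukpOrElym1d/jGt6h4R2fI1yco5ubIxvaol0aoZ2aoN4bIF4bn53cXtzentwgXRmiXFWkW9Fl3A2nHMqP71Heb5LtbpTtoBRskxNqFFsm2B4kHJ2jIh5go13d410cYp0bod4bIR5bIF5bX13bnlue29khl5MklAwmVYfnGIcnW8on305UK9ocKpYpKdbp3lZpldYoV5umGx4kXp5jop9iI19fop6d4Z6dIN9cYB8cHp4eGxpgFZQij0xkDYglE0us41EVqLRXaPvYKD/Ypx5c5ZnlZNomHdmmWdol251lHd7kYF+kImAjIqAh4eAf4J+enh/fW5zgFhciDg5iyYjjjsyRrmvVOL4dtn/cbf/YKb/Wp70cI1/d4lziYd0jHpzj3V1kHl7kH9+kYWAkYaBjoOAi32Ai3J9jVxkjz5FkCUrjiwyR46rTvL5efb/Yu3/Pb3cQqWhmoU9l3gtd4WCeYN8gIJ8hIB9h4B+i4F+m3pmqJRRmaNYkop1kXOEpEqHuhhDmSQsoURrT9vndvr/avn/Sc3VklJBiUEphGArlXcslHw4eYKDeoOCfIOBfoOAhoB9pkFaxUQg1KYdmcsfQLApU5WTmSG//wvkb4HbcvL/efb/UNflnURXjioojjUsiVVHgnVfgoRnfYRteoGDeoSEe4SCfIWAmE+VviB42zIt36VBs9k/MccsHKWEETi8MmD/2e/yYtjvmUexlio2lCcujENHgmNkfnh0doF9dYN+doR9e4GDe4OCeoSAeYWDeiWnySm80lx026l5yNN7XsFpIbmwAZCqCd5t1PwqwyodnSAslThFiVpngnB/dnqCdYCFdYSGdYaHdoeGfIKCe4OBe4R+bnWIPReuiTfJxYSn2Lai1MmjkrGOQ4OuFWOXRJo1rbYcqFQqj1FbiWl9fXSGdXiHdX2IdIGKdIOKdISKdYWKfoGBfYJ/fIN9bXqIEyyuOUjFpZe21bys27Wkv5ChbEu4HxyjY1aLj4lgh31pdH93c3qGdnaJdXuKdH6Lc4GNc4KOc4KOdIKNf4CAfoF+fYJ9d4SBF2apKpfDgLKizbuX3aiT03aSxDfNYxmuiV6PiIV1eoR4c4aDbYmLcIGMdn6LdIGNc4OPcYORcYGScX+SgX9/gIF+gIF9gIJ8NZKdG7SnTbdrw8lu3ptp4Uxd2R6eoBywjnBwhol6eYh8c4uHbI2PZ4mRdIONdYWOcoeRcIaUboOWbnyXgn5/gX9+gYF+goJ9bYeBJJZ0Law4qM0z4Jky6CoczRVgpz6Fj4x6hIx8eouBc46KbI+SZouUa4iSdYqOco2Sbo2WaoiZaX2bhHx9gn59goB+goF9hXSDXG6IOJQyha8kx5ccyUIXtDNFlIB2jpB+go5/e46EdJCNbY+TZ4qVZYiVdY6PcpKPbJaVZpKaYoKchXx7g399goB9gn99g2uJiGiMi2uGkolcnoJRnnNgk4V8ko+AjZGBgo+BfY+HdpGQbo2TaIiVZIWVc4+PdZCIb5KIZ5OMYIqSh396hIB8g4B9g3qCfWeLgmmNiG6NjXWLjXyEj4KAkoyCk5ODjZKEhJCDf4+JeY+QcYqSaoaUZIOVcIySeI6MeImFcoV5Zn92iIN6hYJ8g4F9fnaFd2eMe2qNgXGMh3mLi4GIjoiFkpCFkZSFjZOFh5CFgo2JfIuNdIePbIaSZIeXaY+ZcYWYf3GWkWqJgWVviIh5hYR8g4J9eHOGcGeMc2yMeXOMgHyKh4WJjY2HkJKGkZSGj5OGio+GhYqIgIaKeYSKcYmOZJeYW6mlVoq2cUzAw0bBsEqMhIh6g4V8goN9cnGGaWiLbG2Mc3aMfICKhIqJiY6FjpOFkZSFkZKFjo2GiYWFhoGHf36FeIeAZZl1Q8F1HszbMgzl9hHk2DWKgId6gIR8gYJ+cnWGaG+LbHWMc36Me4iLgYyHhpCDjZODkZSDkpGDj4iDjICCi3yDiXh/i4B0kaJeadwkB6g3Cw5SxgJW5ignfYZ7f4N9gIJ+dHuFaHaLbH2McoWNeI2LfY6Dg5GAjJOAkpOBko2AkIN+j3p+j3SAkW97l2dosXxS568dhF4PER4iVHIR4NsifIR9foN9f4J+eH+DaXyLbIOMcIyNdY6Geo9+gZF8i5N9k5N9kol8kX15kXR6k259lmd9nl5ztFJU3DQ64QaKDwWXBcKMMNYtfYN/foJ+f4F+fYGBa4KKa4mMb42Ic46Ado95gJF4ipJ5kpB5kYV4kXh0km93lGl8l2N/nV1/qGF2wFCL0TLbNRjoI6jdSMGX"/>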